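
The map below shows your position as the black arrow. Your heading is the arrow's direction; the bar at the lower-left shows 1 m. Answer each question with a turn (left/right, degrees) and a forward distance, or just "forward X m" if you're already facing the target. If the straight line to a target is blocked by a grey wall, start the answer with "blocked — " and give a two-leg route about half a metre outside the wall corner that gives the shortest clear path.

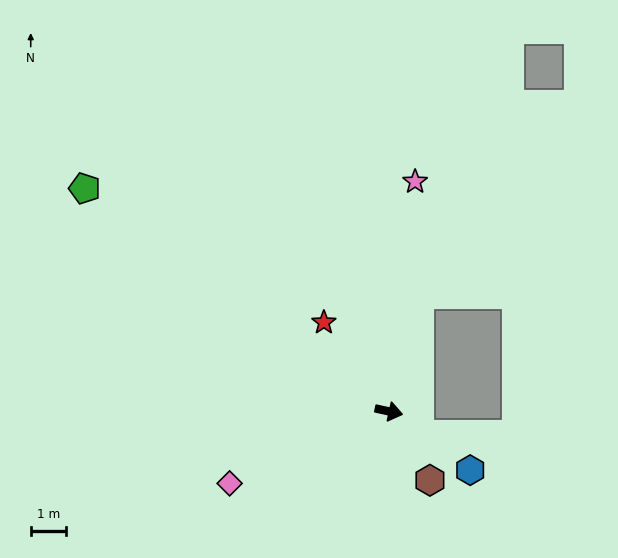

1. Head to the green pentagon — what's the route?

turn left 156°, forward 10.7 m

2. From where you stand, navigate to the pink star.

turn left 96°, forward 6.6 m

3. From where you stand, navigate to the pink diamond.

turn right 143°, forward 5.0 m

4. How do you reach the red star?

turn left 139°, forward 3.1 m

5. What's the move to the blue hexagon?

turn right 23°, forward 2.8 m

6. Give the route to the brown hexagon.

turn right 47°, forward 2.3 m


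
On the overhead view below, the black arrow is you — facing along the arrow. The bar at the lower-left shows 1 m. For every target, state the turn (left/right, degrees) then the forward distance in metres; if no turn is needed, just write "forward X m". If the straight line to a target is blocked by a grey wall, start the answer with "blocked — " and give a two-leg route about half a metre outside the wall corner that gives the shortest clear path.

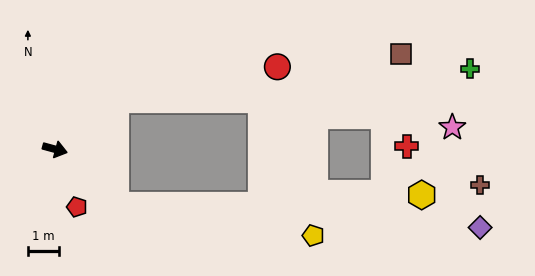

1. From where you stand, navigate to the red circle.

blocked — turn left 54°, forward 2.5 m, then turn right 27°, forward 5.3 m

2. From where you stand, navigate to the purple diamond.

blocked — turn right 27°, forward 2.7 m, then turn left 39°, forward 11.8 m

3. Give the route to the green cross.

blocked — turn left 54°, forward 2.5 m, then turn right 34°, forward 11.5 m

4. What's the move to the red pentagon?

turn right 54°, forward 2.0 m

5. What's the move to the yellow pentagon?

blocked — turn right 27°, forward 2.7 m, then turn left 33°, forward 6.5 m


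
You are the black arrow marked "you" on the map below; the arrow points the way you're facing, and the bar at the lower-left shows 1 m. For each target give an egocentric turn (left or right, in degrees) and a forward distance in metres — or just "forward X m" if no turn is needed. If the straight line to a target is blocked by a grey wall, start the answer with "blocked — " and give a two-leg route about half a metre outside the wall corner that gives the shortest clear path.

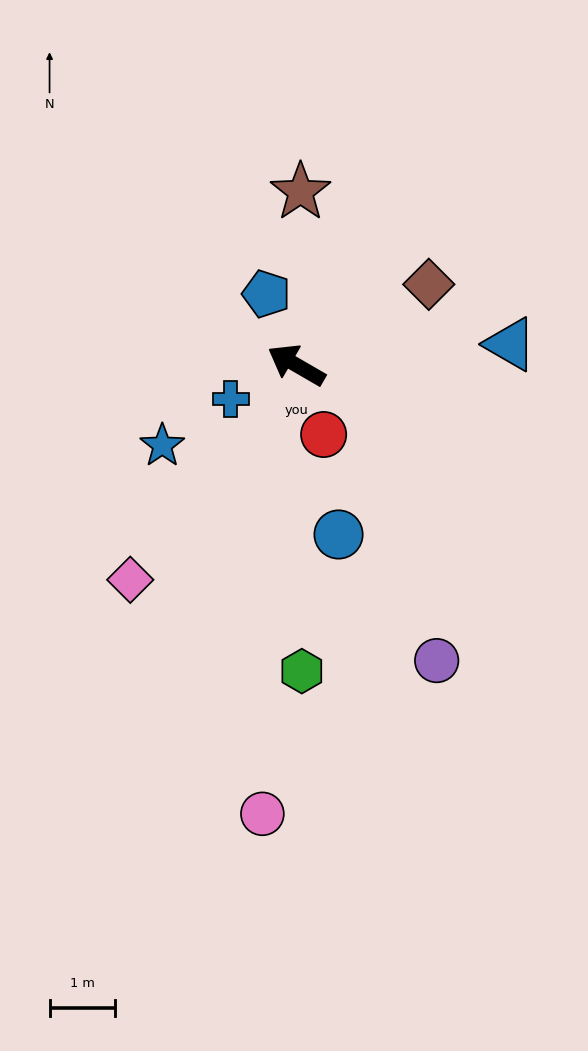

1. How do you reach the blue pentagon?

turn right 37°, forward 1.2 m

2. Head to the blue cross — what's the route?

turn left 57°, forward 1.1 m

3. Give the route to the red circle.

turn left 142°, forward 1.1 m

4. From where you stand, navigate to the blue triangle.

turn right 144°, forward 3.3 m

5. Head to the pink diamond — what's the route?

turn left 82°, forward 4.1 m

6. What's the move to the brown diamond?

turn right 119°, forward 2.4 m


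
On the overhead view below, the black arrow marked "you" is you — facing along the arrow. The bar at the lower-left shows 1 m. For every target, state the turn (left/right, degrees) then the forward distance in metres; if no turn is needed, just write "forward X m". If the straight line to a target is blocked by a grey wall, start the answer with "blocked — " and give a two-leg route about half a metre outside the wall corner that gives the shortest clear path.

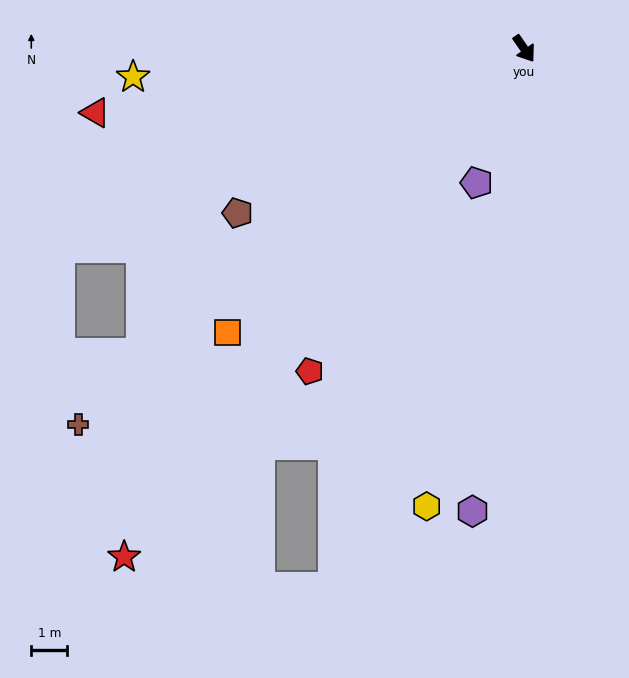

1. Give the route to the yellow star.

turn right 121°, forward 10.9 m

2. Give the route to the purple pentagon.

turn right 54°, forward 3.9 m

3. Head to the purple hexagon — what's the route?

turn right 41°, forward 12.9 m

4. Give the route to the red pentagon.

turn right 68°, forward 10.8 m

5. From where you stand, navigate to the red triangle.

turn right 116°, forward 12.0 m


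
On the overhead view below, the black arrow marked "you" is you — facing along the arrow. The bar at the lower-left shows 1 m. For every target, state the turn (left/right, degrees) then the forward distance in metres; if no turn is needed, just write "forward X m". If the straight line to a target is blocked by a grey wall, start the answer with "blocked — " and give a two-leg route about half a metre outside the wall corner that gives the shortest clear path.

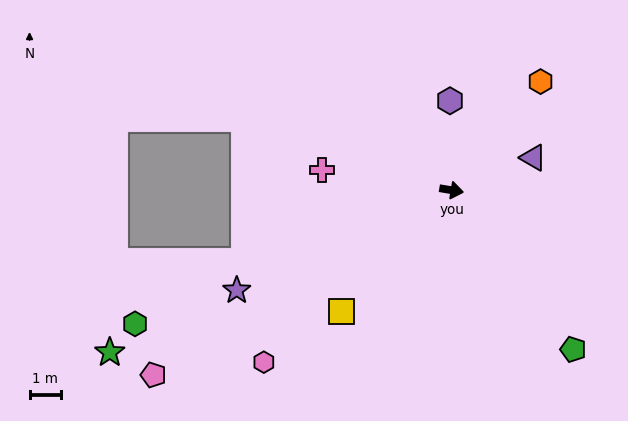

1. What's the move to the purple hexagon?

turn left 100°, forward 2.9 m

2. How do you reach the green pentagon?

turn right 43°, forward 6.4 m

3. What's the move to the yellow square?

turn right 123°, forward 5.2 m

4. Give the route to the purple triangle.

turn left 31°, forward 2.8 m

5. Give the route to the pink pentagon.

turn right 139°, forward 11.2 m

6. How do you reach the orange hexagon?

turn left 60°, forward 4.5 m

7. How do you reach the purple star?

turn right 146°, forward 7.6 m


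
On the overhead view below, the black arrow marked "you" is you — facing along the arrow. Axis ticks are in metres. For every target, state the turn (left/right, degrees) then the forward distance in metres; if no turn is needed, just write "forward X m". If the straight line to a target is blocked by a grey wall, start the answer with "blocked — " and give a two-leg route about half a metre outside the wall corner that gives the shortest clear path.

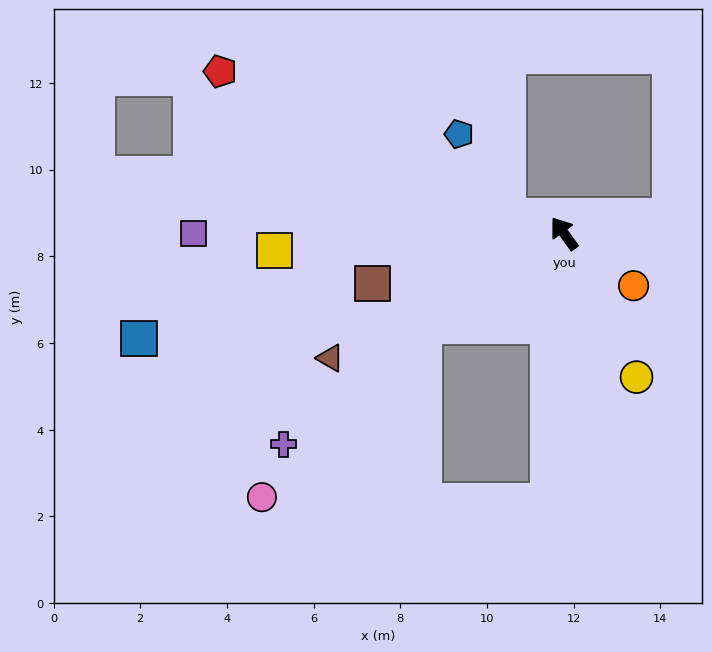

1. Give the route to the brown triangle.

turn left 82°, forward 6.1 m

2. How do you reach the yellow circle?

turn left 171°, forward 3.7 m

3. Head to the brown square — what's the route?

turn left 69°, forward 4.6 m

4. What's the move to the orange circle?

turn right 163°, forward 2.0 m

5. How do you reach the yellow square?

turn left 57°, forward 6.7 m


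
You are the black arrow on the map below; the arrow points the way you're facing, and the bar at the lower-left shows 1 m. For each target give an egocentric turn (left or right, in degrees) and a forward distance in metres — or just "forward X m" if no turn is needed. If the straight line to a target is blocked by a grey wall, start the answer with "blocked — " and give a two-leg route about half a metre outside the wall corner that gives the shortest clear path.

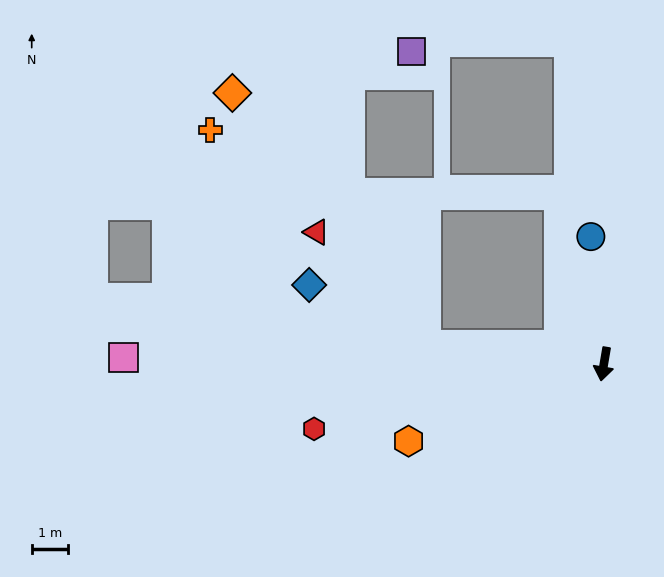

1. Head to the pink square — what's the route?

turn right 81°, forward 13.3 m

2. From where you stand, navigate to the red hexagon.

turn right 68°, forward 8.2 m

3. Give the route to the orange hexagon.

turn right 59°, forward 5.8 m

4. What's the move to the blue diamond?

blocked — turn right 86°, forward 5.0 m, then turn right 22°, forward 3.6 m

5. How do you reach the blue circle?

turn right 165°, forward 3.6 m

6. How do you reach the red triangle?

blocked — turn right 86°, forward 5.0 m, then turn right 40°, forward 4.4 m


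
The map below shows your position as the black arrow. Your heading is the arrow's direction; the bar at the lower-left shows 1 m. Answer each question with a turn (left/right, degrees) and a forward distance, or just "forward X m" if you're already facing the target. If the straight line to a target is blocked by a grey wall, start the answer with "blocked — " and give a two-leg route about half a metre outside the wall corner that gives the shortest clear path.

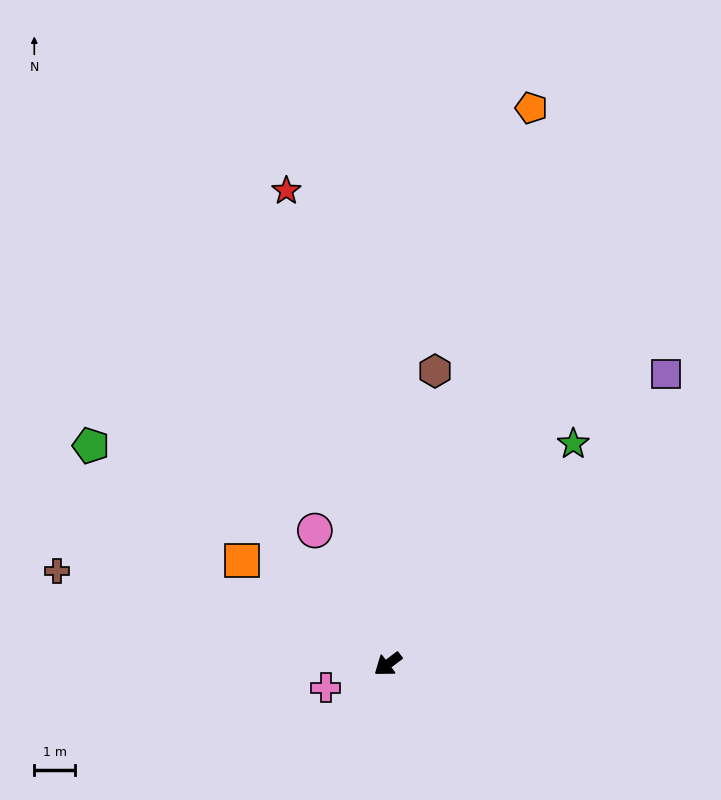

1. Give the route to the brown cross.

turn right 53°, forward 8.5 m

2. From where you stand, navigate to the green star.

turn right 167°, forward 7.1 m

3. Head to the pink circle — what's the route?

turn right 98°, forward 3.8 m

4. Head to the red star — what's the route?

turn right 115°, forward 12.0 m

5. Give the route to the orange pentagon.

turn right 141°, forward 14.2 m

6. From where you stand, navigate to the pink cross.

turn right 16°, forward 1.6 m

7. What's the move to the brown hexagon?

turn right 136°, forward 7.3 m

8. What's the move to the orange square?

turn right 72°, forward 4.4 m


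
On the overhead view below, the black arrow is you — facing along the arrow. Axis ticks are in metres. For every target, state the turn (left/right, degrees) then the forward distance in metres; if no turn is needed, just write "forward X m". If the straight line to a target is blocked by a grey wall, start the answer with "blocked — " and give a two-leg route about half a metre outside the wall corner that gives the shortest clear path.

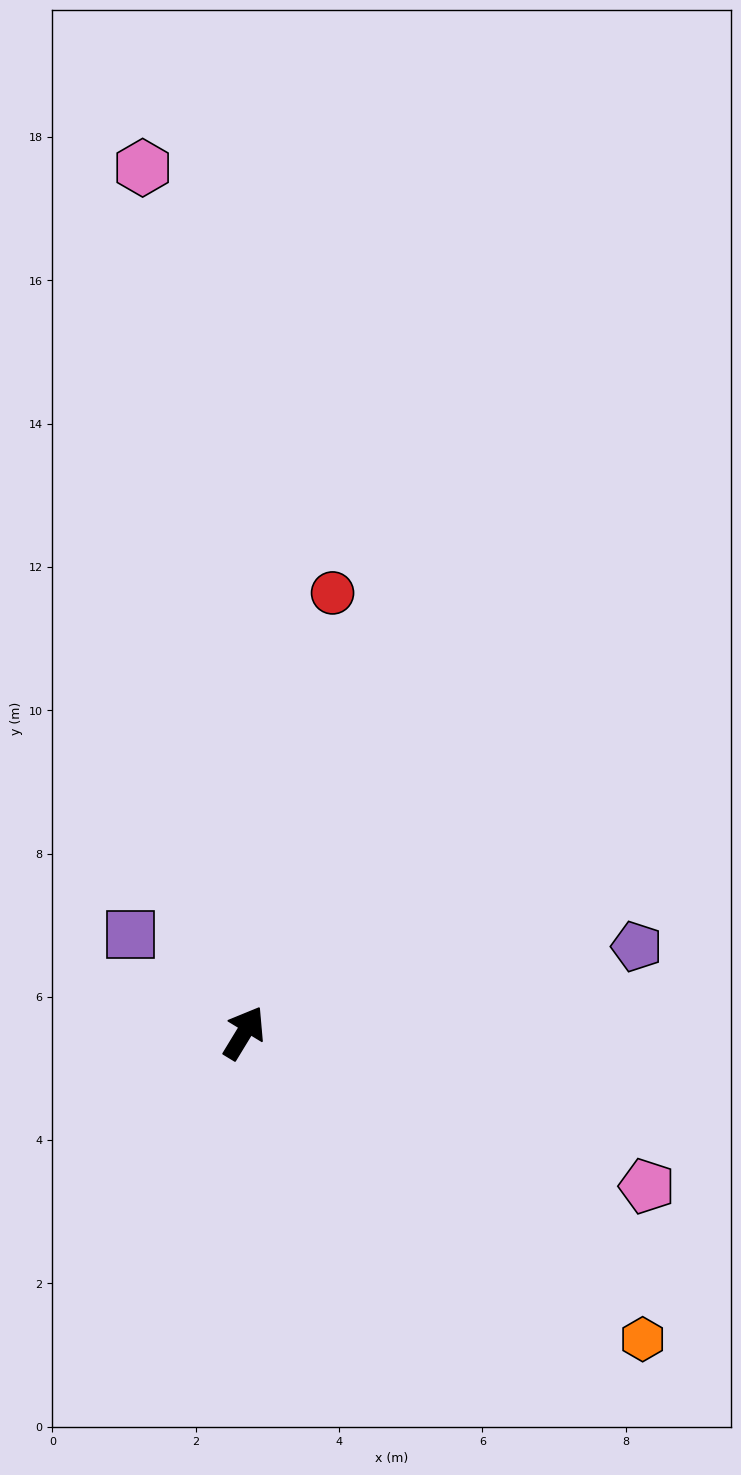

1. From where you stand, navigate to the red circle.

turn left 20°, forward 6.3 m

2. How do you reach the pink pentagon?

turn right 80°, forward 6.0 m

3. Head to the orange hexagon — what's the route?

turn right 96°, forward 7.0 m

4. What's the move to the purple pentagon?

turn right 46°, forward 5.6 m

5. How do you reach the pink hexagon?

turn left 38°, forward 12.2 m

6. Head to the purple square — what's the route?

turn left 80°, forward 2.1 m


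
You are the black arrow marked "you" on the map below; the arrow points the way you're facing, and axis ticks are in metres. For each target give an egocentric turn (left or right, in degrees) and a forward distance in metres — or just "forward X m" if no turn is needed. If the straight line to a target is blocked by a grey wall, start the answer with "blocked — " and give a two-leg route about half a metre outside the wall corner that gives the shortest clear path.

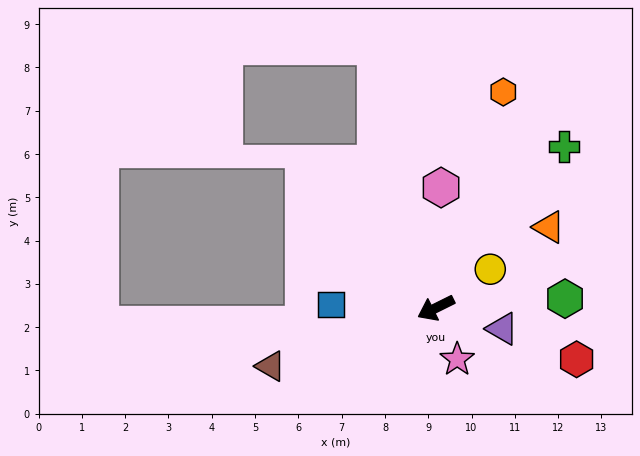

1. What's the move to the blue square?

turn right 28°, forward 2.4 m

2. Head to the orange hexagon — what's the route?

turn right 134°, forward 5.2 m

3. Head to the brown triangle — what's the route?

turn right 7°, forward 4.0 m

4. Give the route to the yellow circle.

turn right 171°, forward 1.5 m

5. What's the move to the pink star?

turn left 86°, forward 1.3 m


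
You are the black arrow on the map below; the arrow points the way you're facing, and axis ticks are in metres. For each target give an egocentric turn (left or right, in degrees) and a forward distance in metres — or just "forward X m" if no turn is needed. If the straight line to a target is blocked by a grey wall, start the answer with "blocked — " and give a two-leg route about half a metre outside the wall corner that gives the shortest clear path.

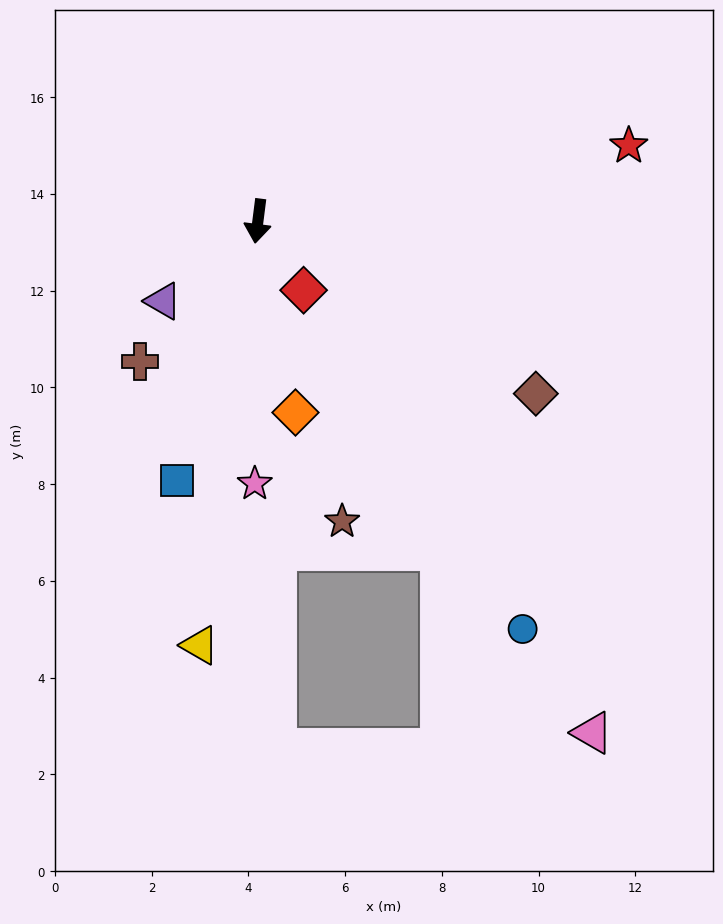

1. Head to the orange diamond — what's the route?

turn left 18°, forward 4.0 m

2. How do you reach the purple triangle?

turn right 43°, forward 2.6 m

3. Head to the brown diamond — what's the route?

turn left 65°, forward 6.8 m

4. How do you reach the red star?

turn left 109°, forward 7.8 m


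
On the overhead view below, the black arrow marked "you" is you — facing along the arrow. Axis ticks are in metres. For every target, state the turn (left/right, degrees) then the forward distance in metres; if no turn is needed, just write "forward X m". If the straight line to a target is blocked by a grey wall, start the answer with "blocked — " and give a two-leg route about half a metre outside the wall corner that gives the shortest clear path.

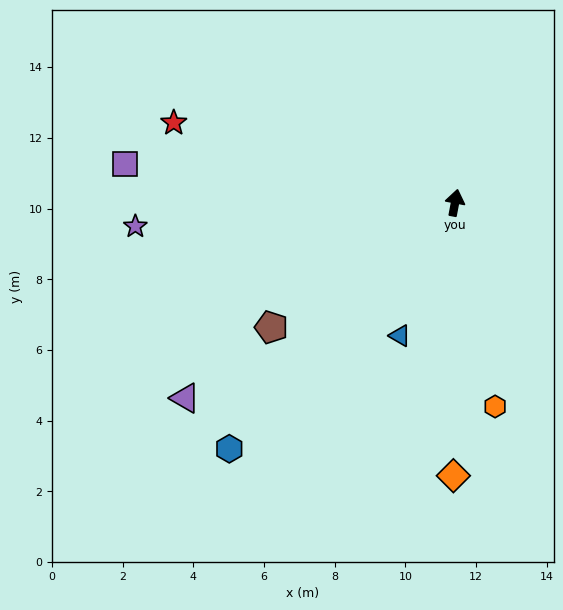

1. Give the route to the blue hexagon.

turn left 148°, forward 9.4 m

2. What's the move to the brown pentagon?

turn left 135°, forward 6.3 m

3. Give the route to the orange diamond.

turn right 170°, forward 7.7 m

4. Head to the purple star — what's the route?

turn left 105°, forward 9.1 m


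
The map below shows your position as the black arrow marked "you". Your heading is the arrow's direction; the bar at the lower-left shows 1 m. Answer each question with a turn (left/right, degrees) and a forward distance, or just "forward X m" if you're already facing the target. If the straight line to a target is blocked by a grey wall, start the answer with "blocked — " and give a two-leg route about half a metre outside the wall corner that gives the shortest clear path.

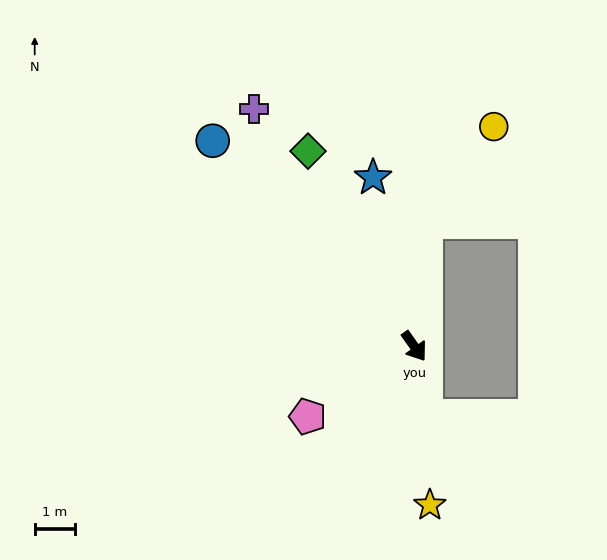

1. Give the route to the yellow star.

turn right 30°, forward 3.9 m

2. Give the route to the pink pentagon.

turn right 92°, forward 3.2 m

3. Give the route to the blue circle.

turn right 171°, forward 7.1 m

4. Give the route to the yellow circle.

blocked — turn left 139°, forward 3.1 m, then turn right 30°, forward 2.9 m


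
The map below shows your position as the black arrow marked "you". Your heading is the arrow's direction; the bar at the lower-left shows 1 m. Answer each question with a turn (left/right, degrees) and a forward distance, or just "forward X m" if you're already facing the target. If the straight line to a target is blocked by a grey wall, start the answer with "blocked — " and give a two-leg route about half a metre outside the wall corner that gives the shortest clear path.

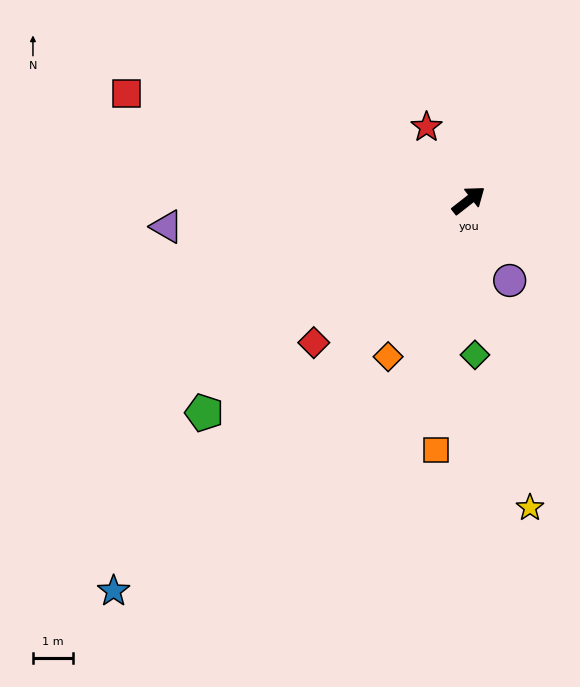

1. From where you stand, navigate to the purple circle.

turn right 101°, forward 2.3 m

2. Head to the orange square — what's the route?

turn right 136°, forward 6.3 m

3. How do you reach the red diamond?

turn right 175°, forward 5.3 m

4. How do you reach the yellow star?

turn right 117°, forward 7.9 m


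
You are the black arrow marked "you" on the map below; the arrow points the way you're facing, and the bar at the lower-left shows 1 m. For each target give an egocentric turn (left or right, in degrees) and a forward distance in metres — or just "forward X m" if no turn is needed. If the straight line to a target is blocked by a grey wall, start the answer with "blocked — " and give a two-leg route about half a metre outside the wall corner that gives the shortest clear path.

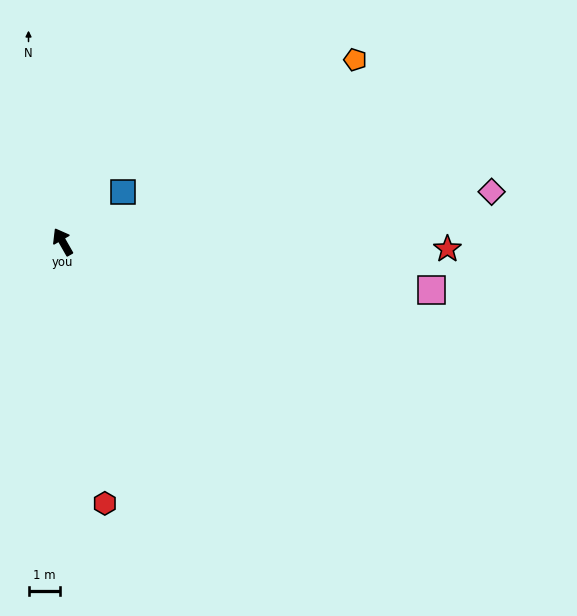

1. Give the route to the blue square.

turn right 80°, forward 2.5 m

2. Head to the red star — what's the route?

turn right 121°, forward 12.0 m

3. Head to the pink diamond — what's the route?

turn right 113°, forward 13.5 m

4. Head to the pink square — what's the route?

turn right 127°, forward 11.6 m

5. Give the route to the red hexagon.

turn left 159°, forward 8.3 m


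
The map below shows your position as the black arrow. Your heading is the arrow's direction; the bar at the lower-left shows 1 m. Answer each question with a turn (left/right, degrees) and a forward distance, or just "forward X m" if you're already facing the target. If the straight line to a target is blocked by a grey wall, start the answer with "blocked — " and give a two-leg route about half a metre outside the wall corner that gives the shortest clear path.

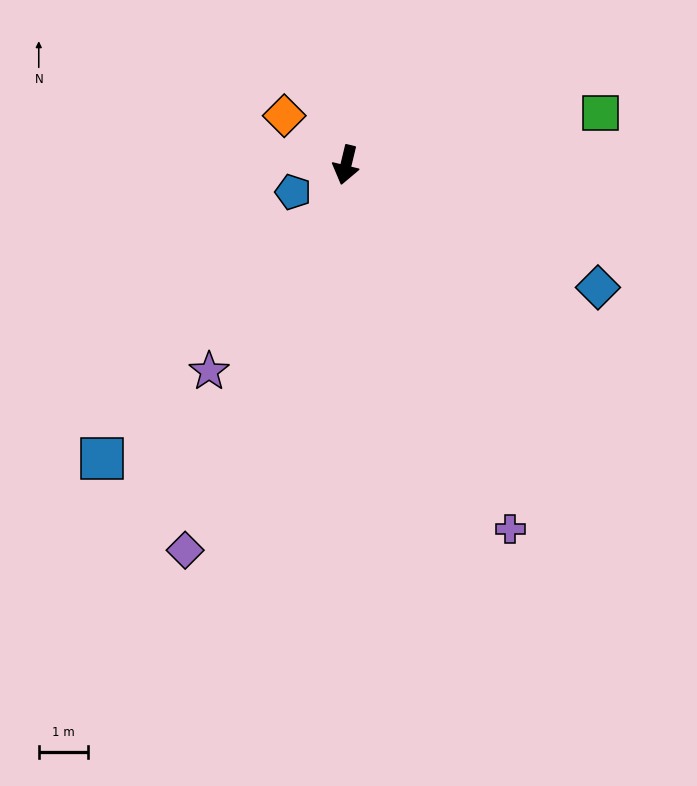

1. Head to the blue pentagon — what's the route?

turn right 49°, forward 1.2 m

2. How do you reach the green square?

turn left 115°, forward 5.3 m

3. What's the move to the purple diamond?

turn right 9°, forward 8.5 m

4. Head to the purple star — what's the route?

turn right 20°, forward 5.1 m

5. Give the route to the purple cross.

turn left 38°, forward 8.2 m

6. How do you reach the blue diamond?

turn left 78°, forward 5.7 m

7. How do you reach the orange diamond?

turn right 115°, forward 1.6 m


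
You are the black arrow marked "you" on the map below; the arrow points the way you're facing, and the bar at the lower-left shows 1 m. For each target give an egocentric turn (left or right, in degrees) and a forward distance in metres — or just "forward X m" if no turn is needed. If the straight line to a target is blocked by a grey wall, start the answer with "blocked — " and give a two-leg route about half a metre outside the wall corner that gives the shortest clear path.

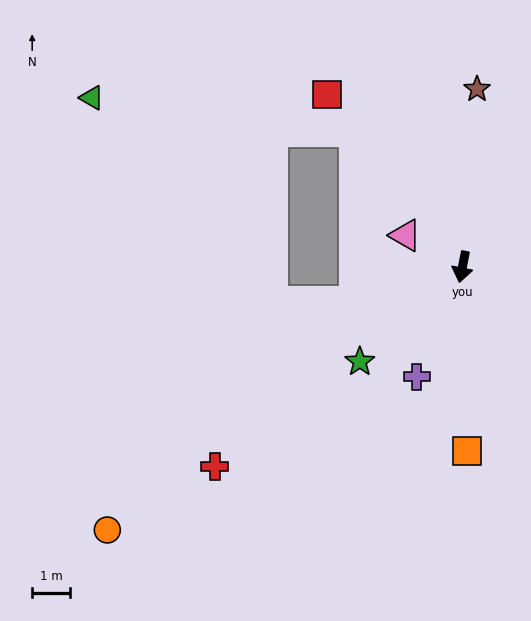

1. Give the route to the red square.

turn right 131°, forward 5.8 m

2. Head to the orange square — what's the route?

turn left 12°, forward 4.8 m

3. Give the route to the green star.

turn right 36°, forward 3.7 m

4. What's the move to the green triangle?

blocked — turn right 131°, forward 4.5 m, then turn left 45°, forward 7.0 m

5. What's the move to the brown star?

turn right 174°, forward 4.7 m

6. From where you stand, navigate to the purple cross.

turn right 11°, forward 3.1 m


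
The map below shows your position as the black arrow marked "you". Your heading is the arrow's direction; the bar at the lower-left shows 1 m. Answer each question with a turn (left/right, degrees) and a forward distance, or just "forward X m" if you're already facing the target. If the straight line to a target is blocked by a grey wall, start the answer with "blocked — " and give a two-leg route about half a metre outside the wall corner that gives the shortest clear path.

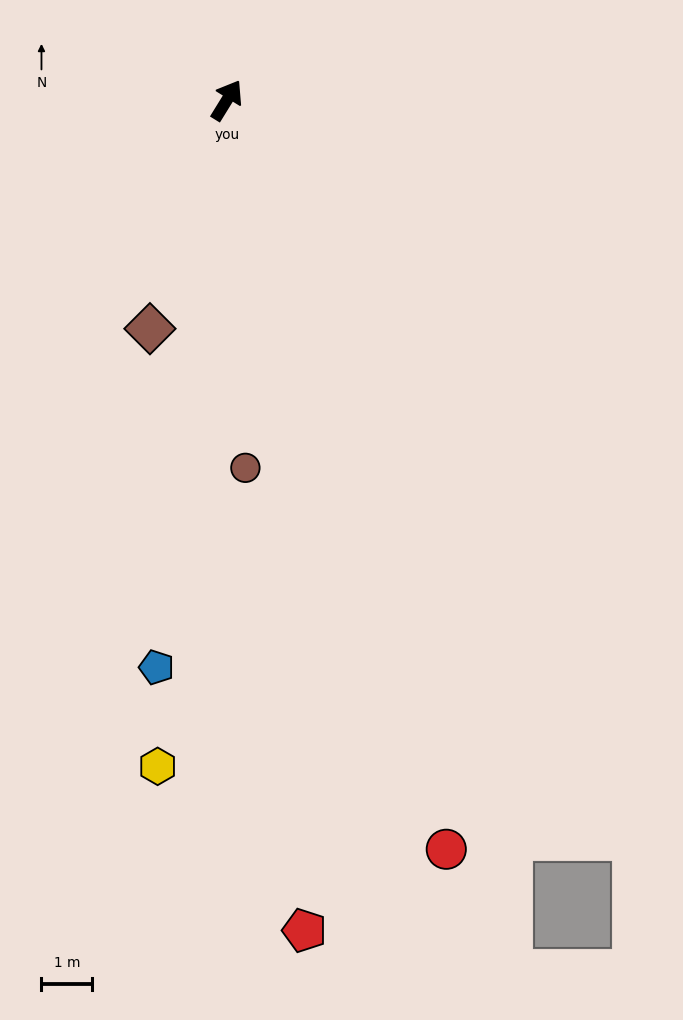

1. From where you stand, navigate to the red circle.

turn right 132°, forward 15.3 m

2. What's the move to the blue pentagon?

turn right 155°, forward 11.2 m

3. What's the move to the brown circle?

turn right 145°, forward 7.2 m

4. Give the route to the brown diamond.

turn right 167°, forward 4.7 m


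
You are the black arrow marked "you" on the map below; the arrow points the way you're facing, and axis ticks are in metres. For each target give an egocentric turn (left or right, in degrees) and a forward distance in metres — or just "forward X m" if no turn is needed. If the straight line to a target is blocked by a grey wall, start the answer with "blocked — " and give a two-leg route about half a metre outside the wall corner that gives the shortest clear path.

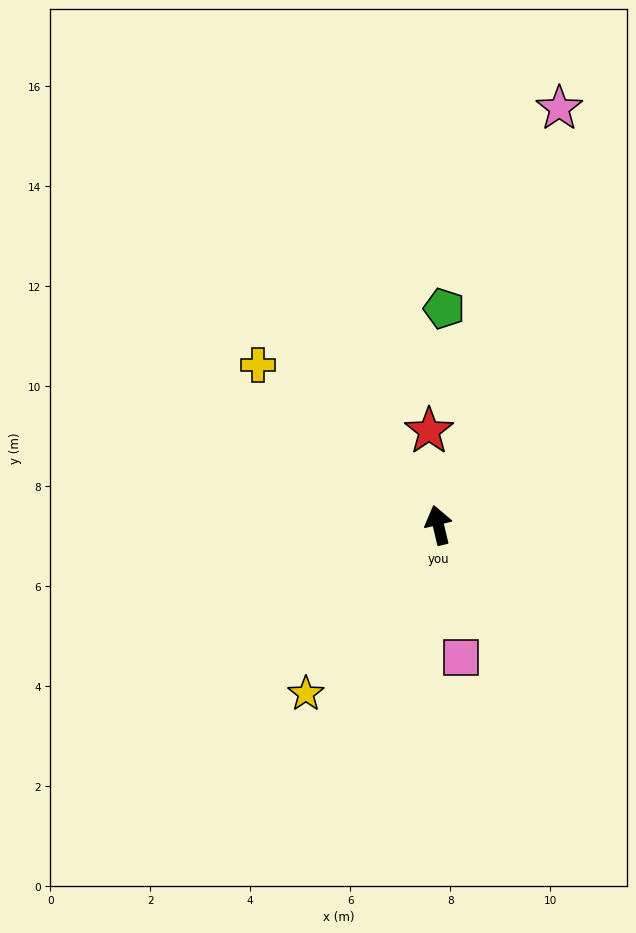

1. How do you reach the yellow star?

turn left 128°, forward 4.3 m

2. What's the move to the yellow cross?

turn left 35°, forward 4.8 m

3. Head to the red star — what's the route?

turn right 8°, forward 1.9 m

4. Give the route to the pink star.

turn right 30°, forward 8.7 m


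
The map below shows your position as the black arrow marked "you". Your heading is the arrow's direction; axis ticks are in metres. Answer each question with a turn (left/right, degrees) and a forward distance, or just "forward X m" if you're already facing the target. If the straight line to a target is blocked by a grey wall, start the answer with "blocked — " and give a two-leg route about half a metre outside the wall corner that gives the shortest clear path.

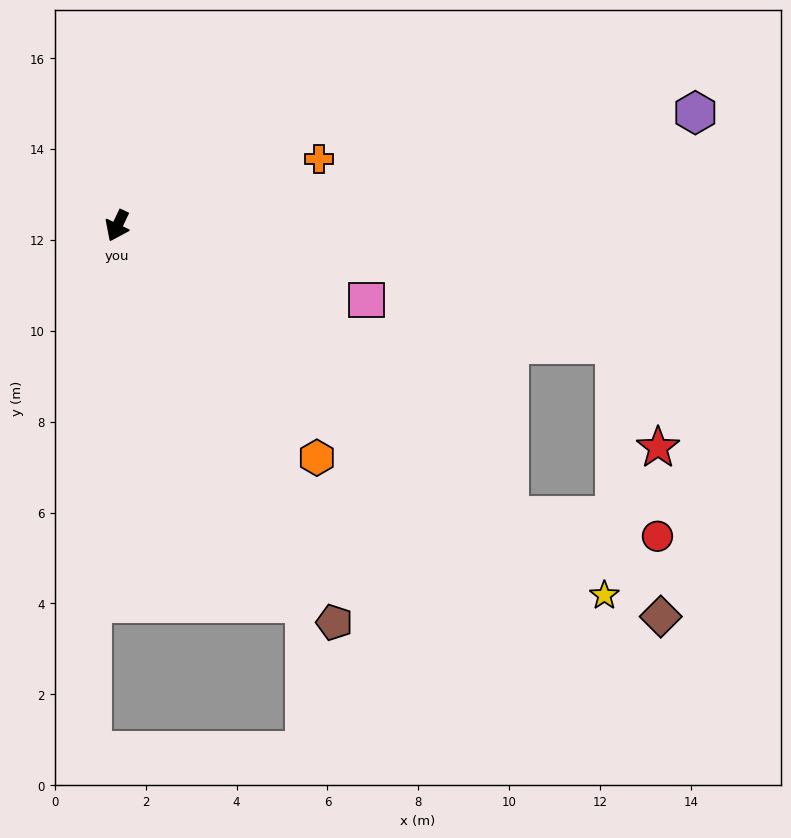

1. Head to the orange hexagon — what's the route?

turn left 66°, forward 6.7 m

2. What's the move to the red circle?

blocked — turn left 79°, forward 10.7 m, then turn left 29°, forward 3.3 m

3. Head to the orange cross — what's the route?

turn left 134°, forward 4.7 m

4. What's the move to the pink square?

turn left 99°, forward 5.7 m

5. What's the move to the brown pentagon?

turn left 54°, forward 10.0 m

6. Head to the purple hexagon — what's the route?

turn left 127°, forward 13.0 m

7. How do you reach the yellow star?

turn left 78°, forward 13.5 m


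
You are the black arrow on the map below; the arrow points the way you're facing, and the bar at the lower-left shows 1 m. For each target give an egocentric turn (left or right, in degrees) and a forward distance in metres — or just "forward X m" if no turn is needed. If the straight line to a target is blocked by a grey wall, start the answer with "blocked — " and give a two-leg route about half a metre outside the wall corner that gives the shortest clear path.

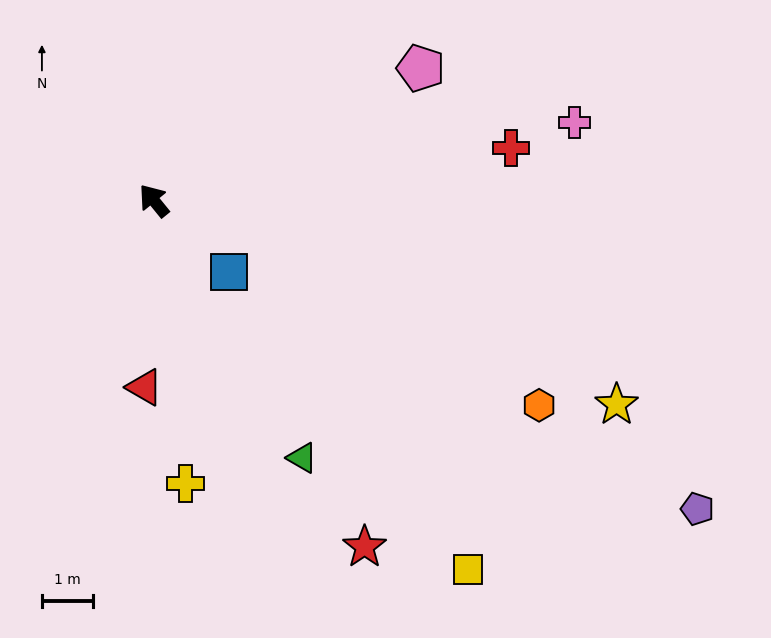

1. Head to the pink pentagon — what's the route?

turn right 103°, forward 5.8 m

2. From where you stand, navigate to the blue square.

turn right 173°, forward 2.0 m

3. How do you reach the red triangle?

turn left 138°, forward 3.6 m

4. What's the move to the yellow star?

turn right 153°, forward 9.9 m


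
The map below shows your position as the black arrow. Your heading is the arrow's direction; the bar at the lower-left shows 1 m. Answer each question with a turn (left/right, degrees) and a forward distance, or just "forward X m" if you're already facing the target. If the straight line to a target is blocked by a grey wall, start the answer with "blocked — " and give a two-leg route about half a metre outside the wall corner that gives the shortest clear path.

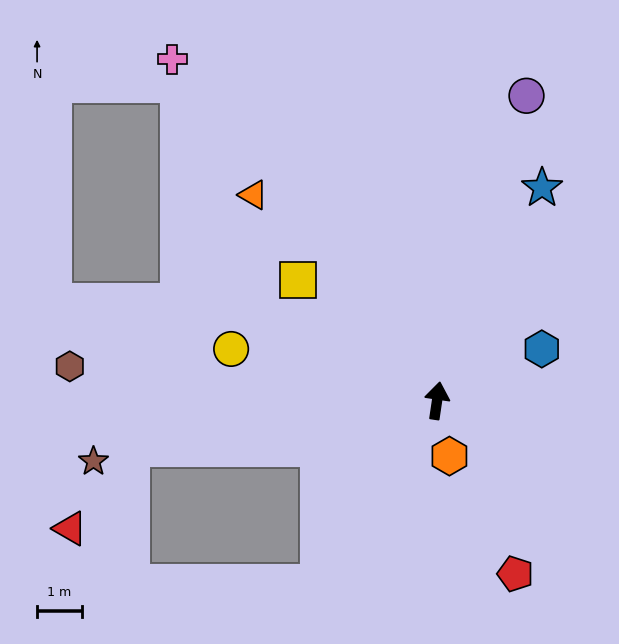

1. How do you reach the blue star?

turn right 18°, forward 5.3 m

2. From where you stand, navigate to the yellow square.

turn left 57°, forward 4.1 m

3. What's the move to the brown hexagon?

turn left 93°, forward 8.2 m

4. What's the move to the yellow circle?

turn left 84°, forward 4.7 m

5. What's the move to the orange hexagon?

turn right 159°, forward 1.3 m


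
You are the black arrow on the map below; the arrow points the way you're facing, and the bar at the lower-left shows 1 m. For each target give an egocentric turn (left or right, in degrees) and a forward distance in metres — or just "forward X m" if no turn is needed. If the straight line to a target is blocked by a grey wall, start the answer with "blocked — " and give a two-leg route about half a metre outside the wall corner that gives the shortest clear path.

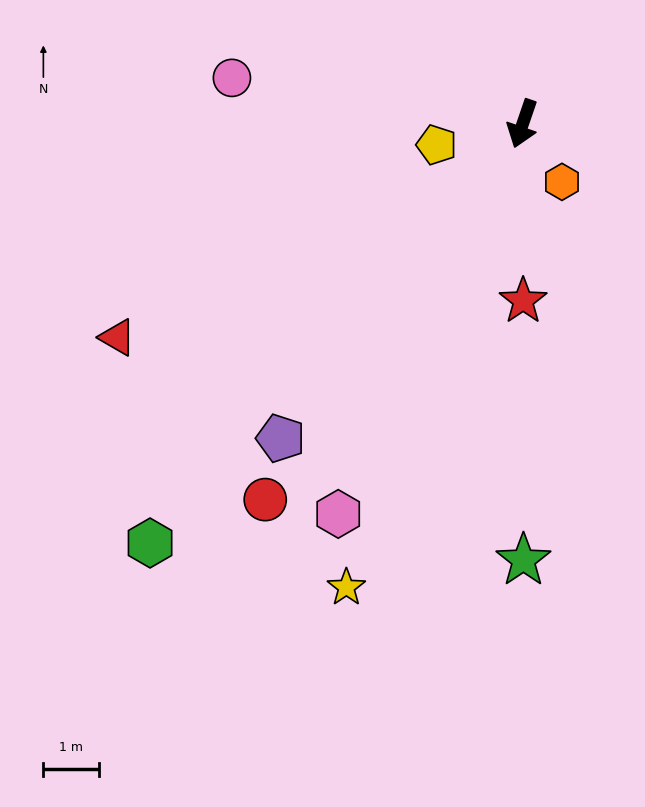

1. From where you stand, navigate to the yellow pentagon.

turn right 57°, forward 1.6 m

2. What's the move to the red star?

turn left 19°, forward 3.2 m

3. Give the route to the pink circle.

turn right 80°, forward 5.3 m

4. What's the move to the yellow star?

forward 8.9 m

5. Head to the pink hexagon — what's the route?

turn right 6°, forward 7.8 m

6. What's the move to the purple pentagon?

turn right 19°, forward 7.1 m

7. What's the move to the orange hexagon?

turn left 53°, forward 1.3 m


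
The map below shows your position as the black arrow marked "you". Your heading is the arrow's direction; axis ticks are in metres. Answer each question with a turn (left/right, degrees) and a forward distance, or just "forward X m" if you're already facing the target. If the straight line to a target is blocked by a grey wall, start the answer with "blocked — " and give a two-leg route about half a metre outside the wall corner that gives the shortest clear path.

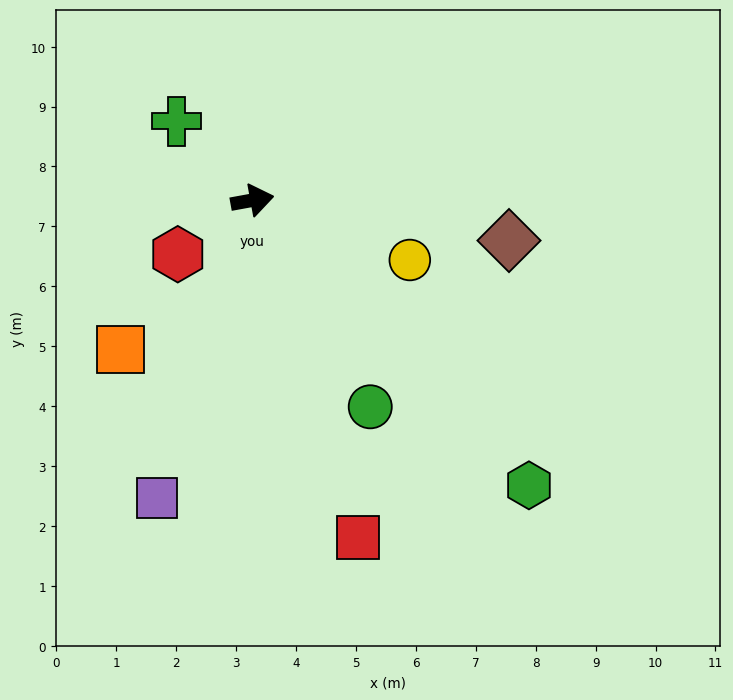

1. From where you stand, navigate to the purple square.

turn right 118°, forward 5.2 m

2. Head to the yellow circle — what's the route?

turn right 31°, forward 2.8 m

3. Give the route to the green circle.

turn right 71°, forward 4.0 m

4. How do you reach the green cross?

turn left 124°, forward 1.8 m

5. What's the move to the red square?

turn right 83°, forward 5.9 m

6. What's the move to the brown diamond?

turn right 19°, forward 4.3 m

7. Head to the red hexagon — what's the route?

turn right 154°, forward 1.5 m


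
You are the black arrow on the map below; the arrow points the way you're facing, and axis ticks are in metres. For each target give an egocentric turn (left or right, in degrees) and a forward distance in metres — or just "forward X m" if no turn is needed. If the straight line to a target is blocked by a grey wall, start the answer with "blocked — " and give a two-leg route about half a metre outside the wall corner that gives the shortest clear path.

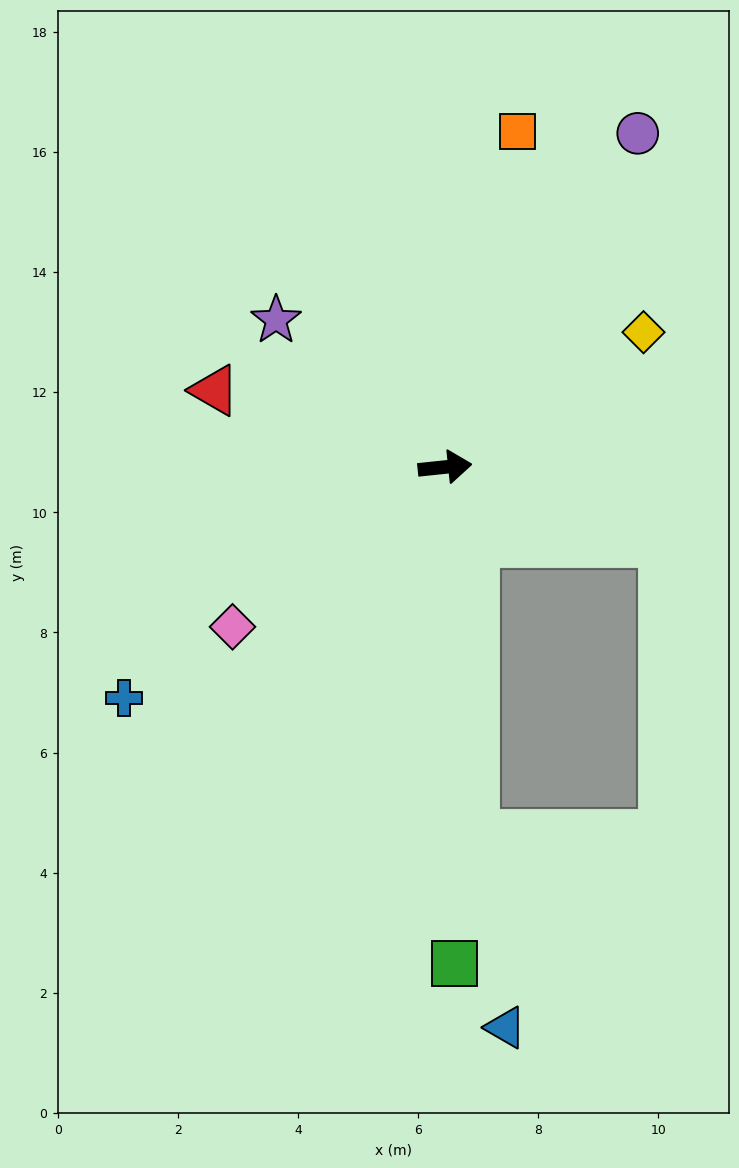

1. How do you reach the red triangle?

turn left 156°, forward 4.0 m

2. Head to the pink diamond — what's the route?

turn right 149°, forward 4.4 m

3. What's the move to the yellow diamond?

turn left 28°, forward 4.0 m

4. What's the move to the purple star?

turn left 133°, forward 3.7 m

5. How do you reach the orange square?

turn left 72°, forward 5.7 m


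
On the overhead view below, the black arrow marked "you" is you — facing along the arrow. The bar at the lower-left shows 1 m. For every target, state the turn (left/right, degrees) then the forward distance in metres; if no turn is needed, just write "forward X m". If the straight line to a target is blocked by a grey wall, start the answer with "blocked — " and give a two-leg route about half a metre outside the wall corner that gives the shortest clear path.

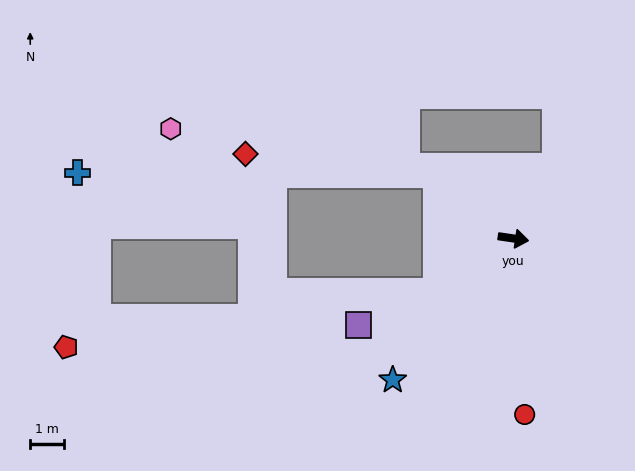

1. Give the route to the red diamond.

blocked — turn left 148°, forward 2.9 m, then turn left 34°, forward 5.7 m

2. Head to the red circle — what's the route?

turn right 78°, forward 5.2 m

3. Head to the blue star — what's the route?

turn right 122°, forward 5.5 m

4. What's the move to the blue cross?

blocked — turn left 148°, forward 2.9 m, then turn left 40°, forward 10.6 m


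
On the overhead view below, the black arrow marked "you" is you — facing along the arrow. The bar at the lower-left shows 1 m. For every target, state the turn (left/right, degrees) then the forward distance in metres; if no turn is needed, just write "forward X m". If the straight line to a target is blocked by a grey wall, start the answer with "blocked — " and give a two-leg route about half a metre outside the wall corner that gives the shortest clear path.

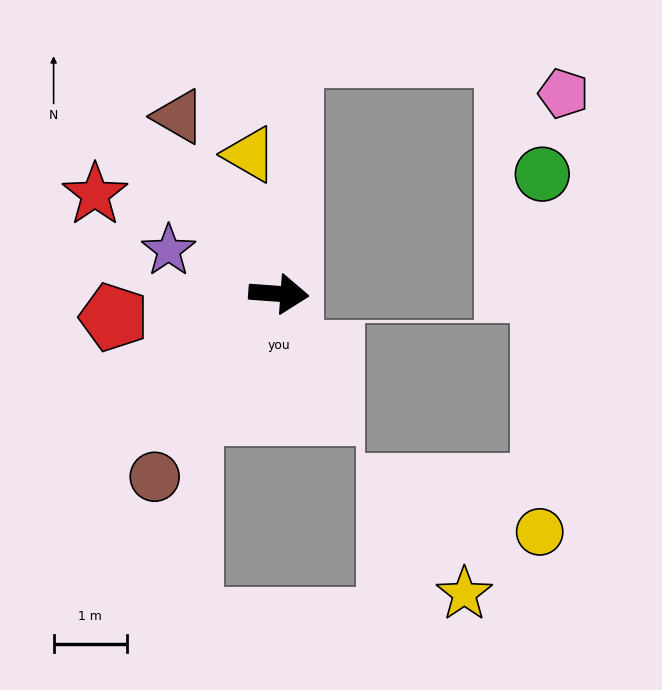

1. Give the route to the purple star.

turn left 163°, forward 1.6 m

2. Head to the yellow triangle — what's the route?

turn left 106°, forward 2.0 m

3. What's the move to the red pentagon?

turn right 168°, forward 2.3 m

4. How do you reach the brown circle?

turn right 120°, forward 3.0 m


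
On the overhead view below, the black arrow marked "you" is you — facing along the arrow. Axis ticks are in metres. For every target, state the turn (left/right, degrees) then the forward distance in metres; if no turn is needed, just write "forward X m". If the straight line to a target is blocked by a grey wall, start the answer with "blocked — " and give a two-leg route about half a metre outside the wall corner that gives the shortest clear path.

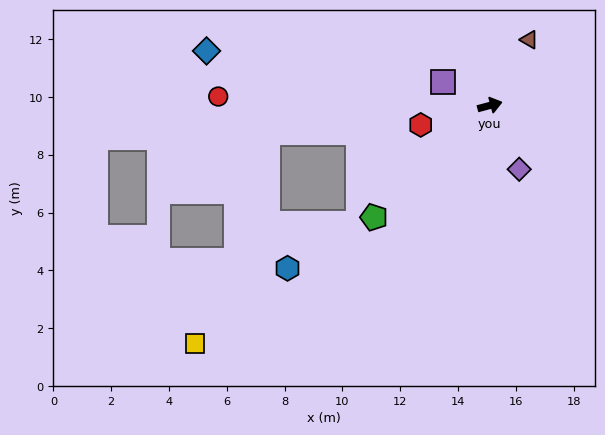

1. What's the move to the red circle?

turn left 163°, forward 9.4 m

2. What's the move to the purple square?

turn left 138°, forward 1.8 m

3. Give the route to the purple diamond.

turn right 80°, forward 2.4 m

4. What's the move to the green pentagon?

turn right 151°, forward 5.6 m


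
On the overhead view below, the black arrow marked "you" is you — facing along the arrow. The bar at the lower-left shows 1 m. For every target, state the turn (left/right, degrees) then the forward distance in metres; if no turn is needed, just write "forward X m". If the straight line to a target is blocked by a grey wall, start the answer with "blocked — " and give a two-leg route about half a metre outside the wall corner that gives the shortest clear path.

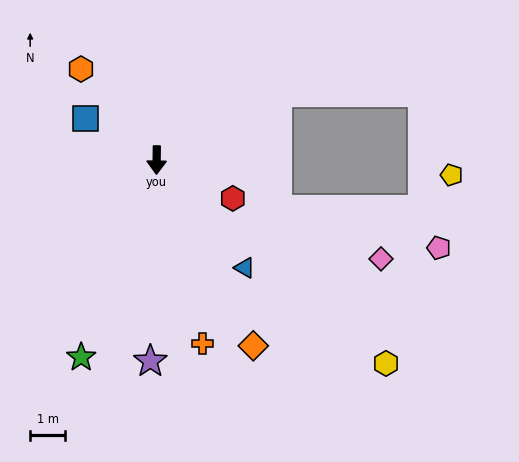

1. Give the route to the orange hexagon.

turn right 140°, forward 3.4 m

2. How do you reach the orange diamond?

turn left 28°, forward 6.0 m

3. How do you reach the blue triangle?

turn left 40°, forward 4.0 m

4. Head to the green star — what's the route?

turn right 20°, forward 6.1 m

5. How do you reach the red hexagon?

turn left 64°, forward 2.4 m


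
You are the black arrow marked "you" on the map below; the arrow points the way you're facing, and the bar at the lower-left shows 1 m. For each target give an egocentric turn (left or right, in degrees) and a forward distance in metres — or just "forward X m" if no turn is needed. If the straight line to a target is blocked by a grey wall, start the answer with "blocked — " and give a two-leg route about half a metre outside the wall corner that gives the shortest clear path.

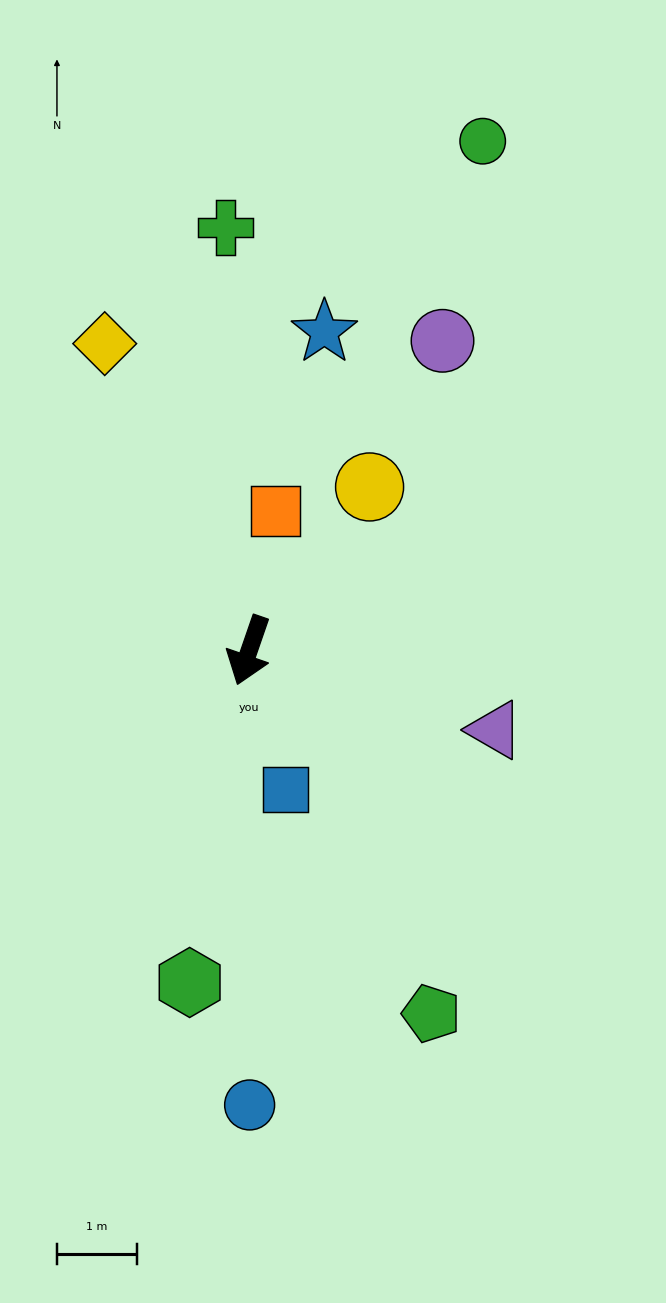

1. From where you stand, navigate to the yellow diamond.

turn right 136°, forward 4.2 m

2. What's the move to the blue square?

turn left 34°, forward 1.8 m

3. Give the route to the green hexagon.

turn left 9°, forward 4.2 m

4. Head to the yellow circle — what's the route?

turn left 163°, forward 2.5 m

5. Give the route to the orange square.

turn right 171°, forward 1.8 m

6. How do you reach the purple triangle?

turn left 91°, forward 3.2 m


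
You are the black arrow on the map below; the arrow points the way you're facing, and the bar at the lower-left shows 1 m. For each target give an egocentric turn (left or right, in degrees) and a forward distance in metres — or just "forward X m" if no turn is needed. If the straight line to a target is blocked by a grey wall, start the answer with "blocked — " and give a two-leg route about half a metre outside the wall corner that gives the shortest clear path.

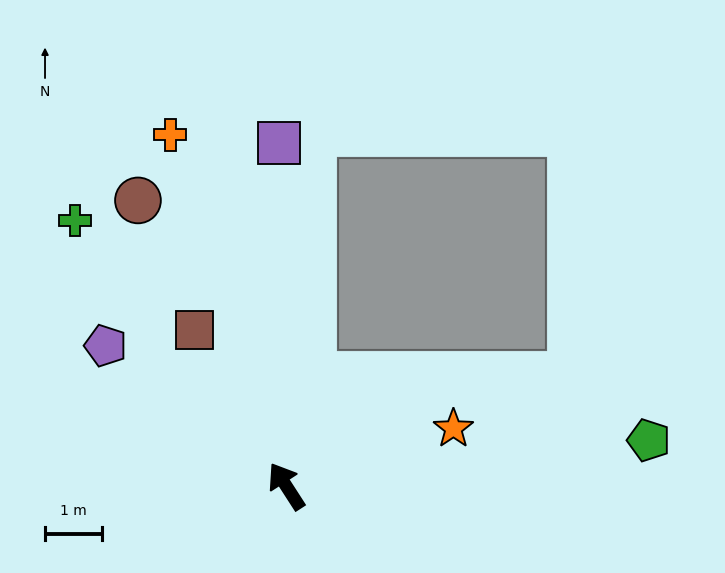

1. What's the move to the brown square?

turn right 2°, forward 3.2 m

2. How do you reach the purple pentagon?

turn left 19°, forward 4.1 m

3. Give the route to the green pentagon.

turn right 116°, forward 6.5 m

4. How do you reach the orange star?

turn right 104°, forward 3.1 m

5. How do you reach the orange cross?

turn right 15°, forward 6.6 m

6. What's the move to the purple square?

turn right 32°, forward 6.1 m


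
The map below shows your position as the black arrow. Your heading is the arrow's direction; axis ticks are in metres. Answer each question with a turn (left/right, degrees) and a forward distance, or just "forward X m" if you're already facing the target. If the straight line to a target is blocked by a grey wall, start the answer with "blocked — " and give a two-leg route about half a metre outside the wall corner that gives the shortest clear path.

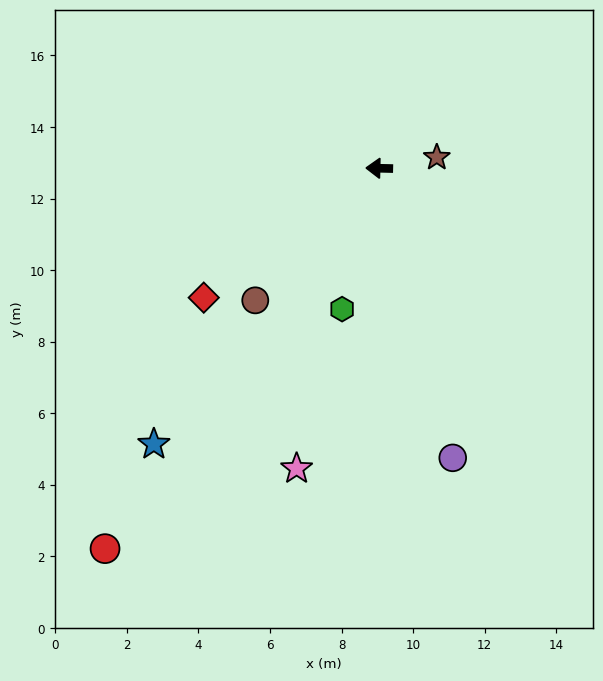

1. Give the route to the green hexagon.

turn left 77°, forward 4.1 m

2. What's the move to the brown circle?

turn left 48°, forward 5.1 m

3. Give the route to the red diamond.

turn left 38°, forward 6.1 m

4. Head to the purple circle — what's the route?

turn left 106°, forward 8.4 m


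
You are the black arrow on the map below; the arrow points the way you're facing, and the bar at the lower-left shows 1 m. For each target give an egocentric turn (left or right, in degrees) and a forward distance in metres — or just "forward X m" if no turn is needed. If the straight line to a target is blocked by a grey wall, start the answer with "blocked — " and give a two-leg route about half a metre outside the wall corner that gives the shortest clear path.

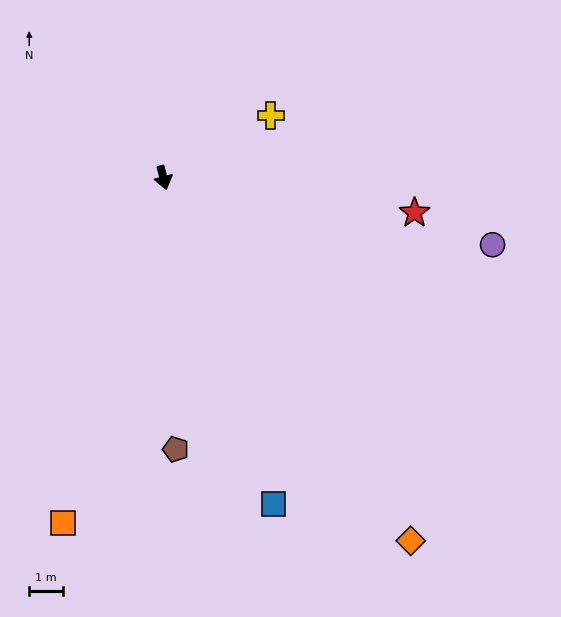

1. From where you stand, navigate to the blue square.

turn left 4°, forward 10.2 m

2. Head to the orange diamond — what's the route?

turn left 20°, forward 13.1 m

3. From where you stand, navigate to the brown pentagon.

turn right 12°, forward 8.1 m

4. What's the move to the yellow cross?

turn left 106°, forward 3.7 m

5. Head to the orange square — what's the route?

turn right 30°, forward 10.7 m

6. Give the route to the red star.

turn left 68°, forward 7.5 m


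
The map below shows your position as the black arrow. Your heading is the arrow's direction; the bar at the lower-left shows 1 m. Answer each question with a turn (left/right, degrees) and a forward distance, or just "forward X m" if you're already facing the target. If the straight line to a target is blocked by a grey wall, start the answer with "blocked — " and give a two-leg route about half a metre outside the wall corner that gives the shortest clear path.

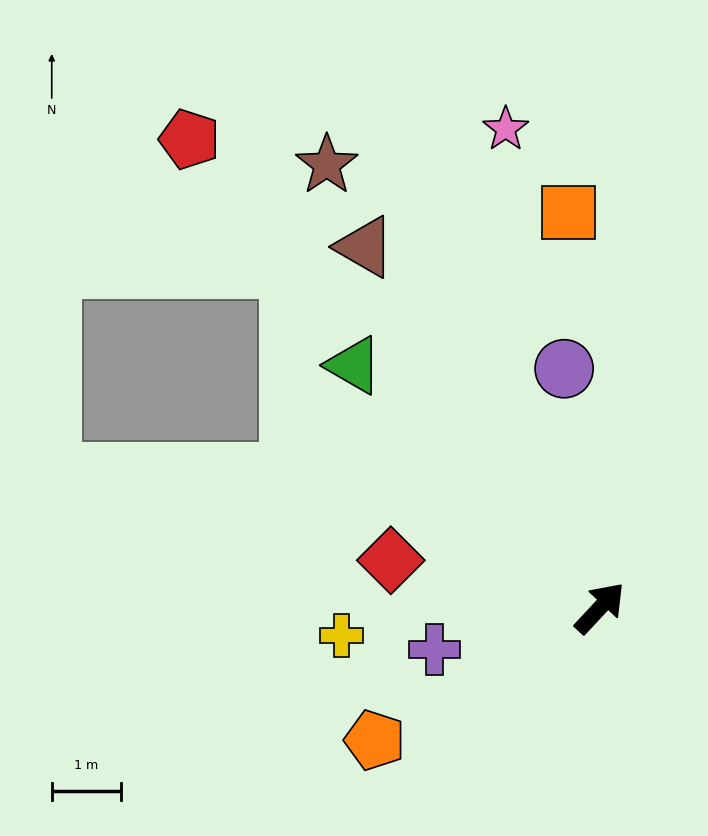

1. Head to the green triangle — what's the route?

turn left 88°, forward 5.0 m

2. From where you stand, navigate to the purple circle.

turn left 52°, forward 3.5 m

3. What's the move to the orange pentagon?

turn left 163°, forward 3.8 m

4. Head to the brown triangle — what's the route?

turn left 76°, forward 6.2 m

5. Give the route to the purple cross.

turn left 147°, forward 2.5 m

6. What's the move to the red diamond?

turn left 120°, forward 3.1 m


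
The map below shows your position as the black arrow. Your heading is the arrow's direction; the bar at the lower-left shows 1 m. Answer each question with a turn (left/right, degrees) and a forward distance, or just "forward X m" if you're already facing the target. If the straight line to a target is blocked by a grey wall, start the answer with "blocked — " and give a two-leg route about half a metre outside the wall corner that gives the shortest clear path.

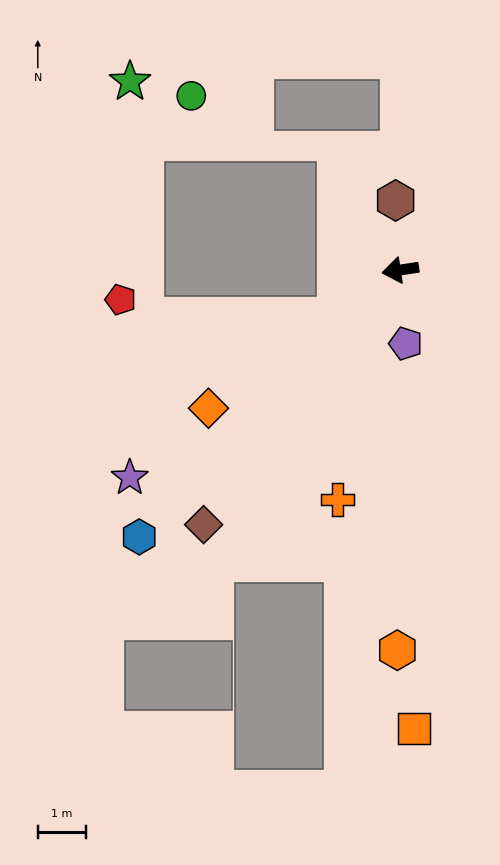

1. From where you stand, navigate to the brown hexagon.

turn right 95°, forward 1.4 m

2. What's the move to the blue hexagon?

turn left 37°, forward 7.7 m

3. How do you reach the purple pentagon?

turn left 85°, forward 1.5 m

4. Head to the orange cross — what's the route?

turn left 66°, forward 4.9 m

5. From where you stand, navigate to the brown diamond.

turn left 44°, forward 6.7 m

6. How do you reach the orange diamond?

turn left 27°, forward 4.9 m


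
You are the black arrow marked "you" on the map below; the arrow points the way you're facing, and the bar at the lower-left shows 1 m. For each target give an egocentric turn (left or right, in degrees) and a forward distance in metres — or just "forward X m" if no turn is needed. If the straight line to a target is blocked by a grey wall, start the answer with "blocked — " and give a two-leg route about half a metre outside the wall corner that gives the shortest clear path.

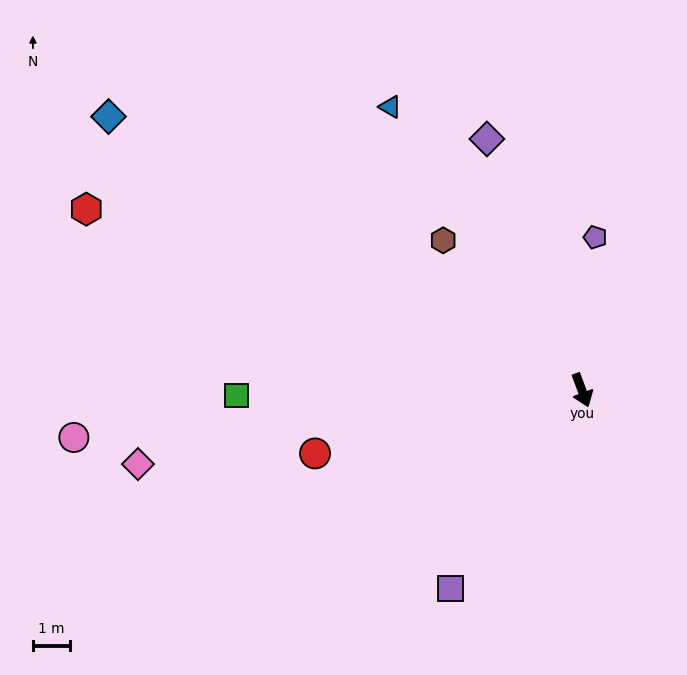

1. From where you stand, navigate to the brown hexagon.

turn right 158°, forward 5.6 m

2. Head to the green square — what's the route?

turn right 110°, forward 9.4 m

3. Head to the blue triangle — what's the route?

turn right 166°, forward 9.3 m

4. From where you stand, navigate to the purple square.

turn right 54°, forward 6.5 m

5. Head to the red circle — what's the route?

turn right 97°, forward 7.5 m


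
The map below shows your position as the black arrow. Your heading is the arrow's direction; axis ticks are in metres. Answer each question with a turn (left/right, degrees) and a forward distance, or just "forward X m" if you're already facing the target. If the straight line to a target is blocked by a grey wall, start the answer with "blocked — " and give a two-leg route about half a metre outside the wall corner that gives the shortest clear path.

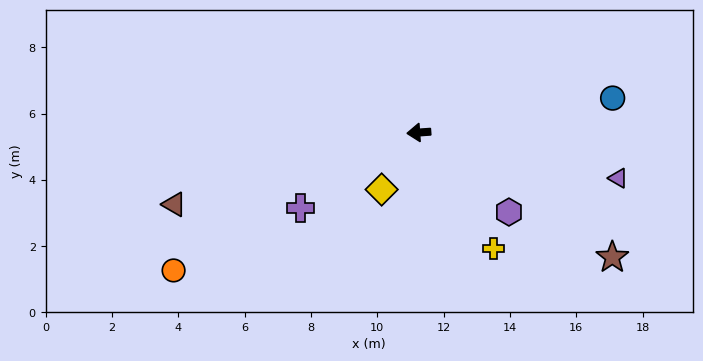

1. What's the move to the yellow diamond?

turn left 53°, forward 2.1 m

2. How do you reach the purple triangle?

turn left 163°, forward 6.2 m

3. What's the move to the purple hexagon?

turn left 135°, forward 3.6 m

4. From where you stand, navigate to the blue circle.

turn right 174°, forward 5.9 m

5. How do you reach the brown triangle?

turn left 12°, forward 7.7 m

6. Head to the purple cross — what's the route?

turn left 29°, forward 4.2 m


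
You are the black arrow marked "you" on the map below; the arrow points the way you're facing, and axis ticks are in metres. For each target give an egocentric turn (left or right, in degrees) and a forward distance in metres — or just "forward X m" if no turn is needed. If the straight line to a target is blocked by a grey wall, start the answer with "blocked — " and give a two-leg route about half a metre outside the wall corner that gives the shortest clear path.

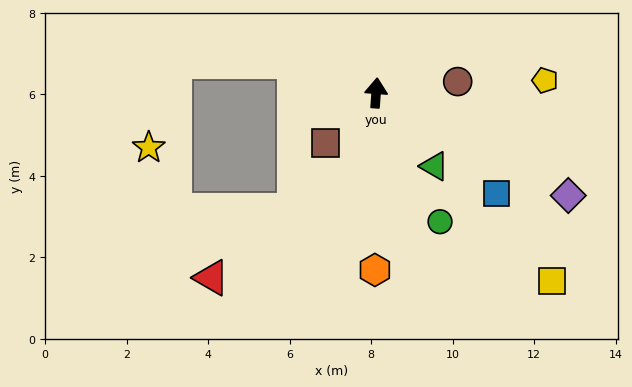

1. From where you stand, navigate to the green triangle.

turn right 137°, forward 2.3 m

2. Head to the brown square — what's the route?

turn left 139°, forward 1.7 m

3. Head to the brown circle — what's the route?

turn right 78°, forward 2.0 m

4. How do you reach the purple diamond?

turn right 114°, forward 5.3 m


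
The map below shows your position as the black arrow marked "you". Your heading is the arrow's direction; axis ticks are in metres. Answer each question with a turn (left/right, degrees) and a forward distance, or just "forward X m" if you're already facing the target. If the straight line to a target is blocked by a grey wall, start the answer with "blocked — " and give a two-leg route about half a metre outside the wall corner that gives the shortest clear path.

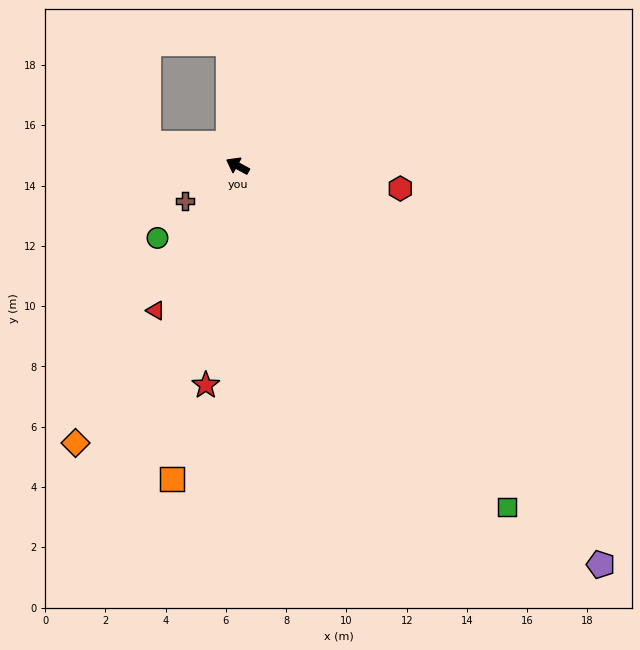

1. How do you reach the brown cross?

turn left 62°, forward 2.1 m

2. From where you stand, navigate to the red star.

turn left 110°, forward 7.4 m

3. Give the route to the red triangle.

turn left 89°, forward 5.5 m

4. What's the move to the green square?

turn left 157°, forward 14.4 m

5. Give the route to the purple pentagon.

turn left 161°, forward 17.9 m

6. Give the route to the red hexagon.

turn right 159°, forward 5.5 m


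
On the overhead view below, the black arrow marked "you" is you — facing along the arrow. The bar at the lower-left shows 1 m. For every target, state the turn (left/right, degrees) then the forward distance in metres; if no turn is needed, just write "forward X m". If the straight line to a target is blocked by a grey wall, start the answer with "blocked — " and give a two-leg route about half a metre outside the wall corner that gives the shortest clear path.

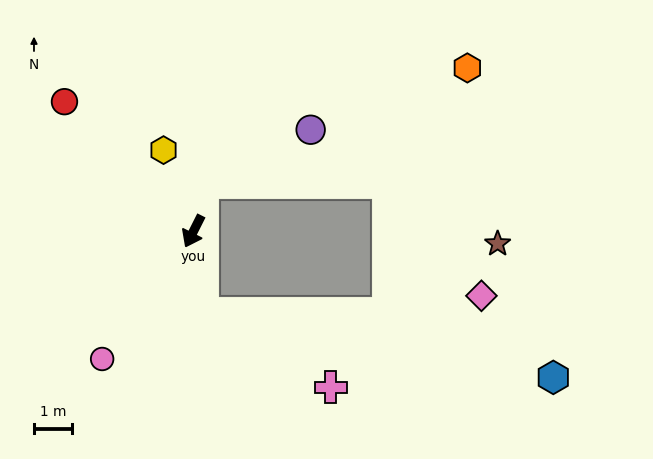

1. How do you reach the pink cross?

blocked — turn left 33°, forward 2.2 m, then turn left 54°, forward 3.8 m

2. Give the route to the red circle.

turn right 108°, forward 4.8 m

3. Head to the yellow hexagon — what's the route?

turn right 133°, forward 2.2 m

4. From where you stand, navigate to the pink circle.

turn right 9°, forward 4.1 m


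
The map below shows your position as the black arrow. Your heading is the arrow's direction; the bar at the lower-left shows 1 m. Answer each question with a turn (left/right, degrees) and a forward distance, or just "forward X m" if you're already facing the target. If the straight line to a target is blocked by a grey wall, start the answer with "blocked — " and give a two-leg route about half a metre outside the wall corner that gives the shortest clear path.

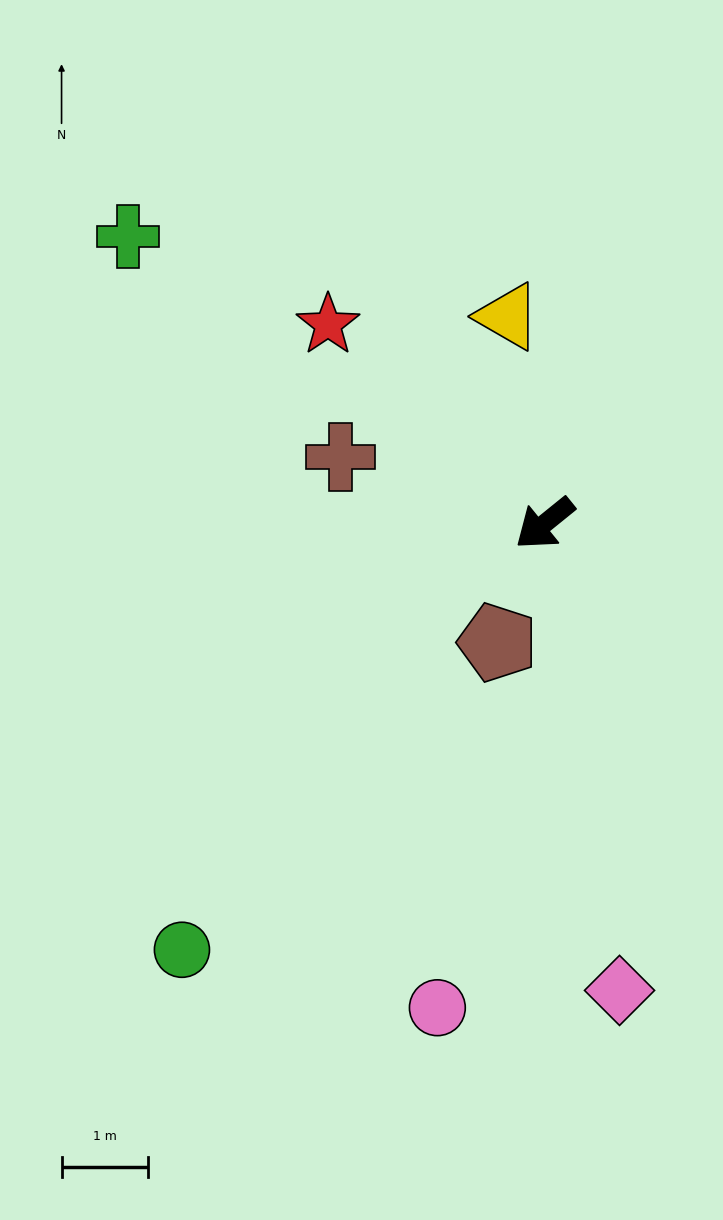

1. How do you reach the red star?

turn right 82°, forward 3.4 m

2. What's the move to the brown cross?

turn right 57°, forward 2.5 m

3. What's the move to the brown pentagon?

turn left 29°, forward 1.5 m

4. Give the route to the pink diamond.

turn left 60°, forward 5.5 m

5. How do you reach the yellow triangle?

turn right 119°, forward 2.4 m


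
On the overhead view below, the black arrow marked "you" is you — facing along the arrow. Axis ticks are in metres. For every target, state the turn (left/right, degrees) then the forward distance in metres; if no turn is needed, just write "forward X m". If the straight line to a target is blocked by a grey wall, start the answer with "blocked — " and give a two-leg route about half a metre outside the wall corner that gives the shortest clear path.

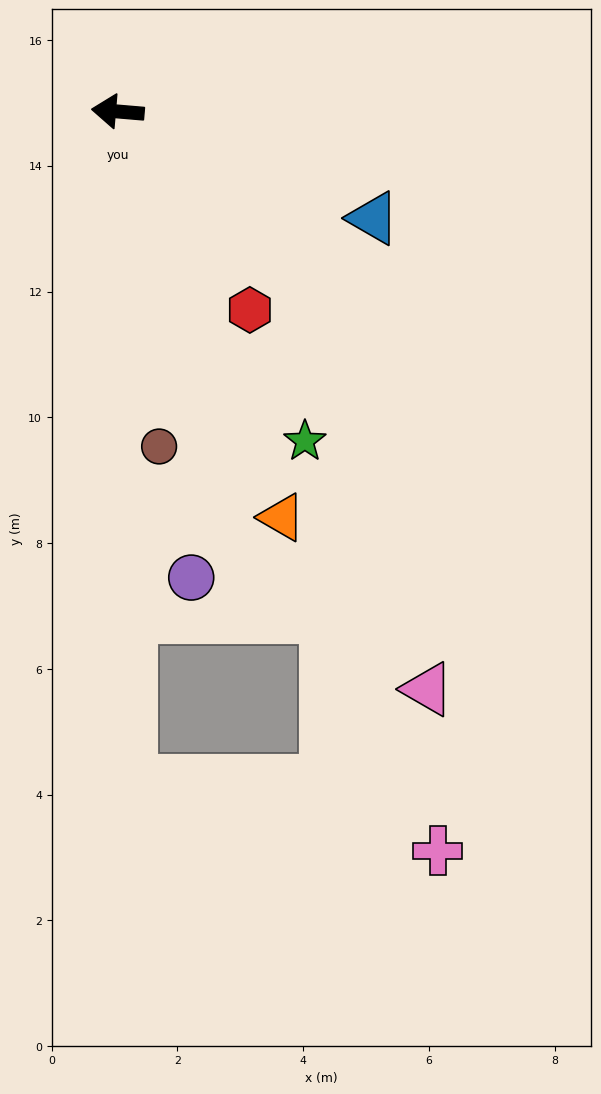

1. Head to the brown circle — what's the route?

turn left 102°, forward 5.4 m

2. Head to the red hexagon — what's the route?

turn left 128°, forward 3.8 m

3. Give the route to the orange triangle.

turn left 117°, forward 7.0 m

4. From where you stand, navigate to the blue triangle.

turn left 162°, forward 4.4 m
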